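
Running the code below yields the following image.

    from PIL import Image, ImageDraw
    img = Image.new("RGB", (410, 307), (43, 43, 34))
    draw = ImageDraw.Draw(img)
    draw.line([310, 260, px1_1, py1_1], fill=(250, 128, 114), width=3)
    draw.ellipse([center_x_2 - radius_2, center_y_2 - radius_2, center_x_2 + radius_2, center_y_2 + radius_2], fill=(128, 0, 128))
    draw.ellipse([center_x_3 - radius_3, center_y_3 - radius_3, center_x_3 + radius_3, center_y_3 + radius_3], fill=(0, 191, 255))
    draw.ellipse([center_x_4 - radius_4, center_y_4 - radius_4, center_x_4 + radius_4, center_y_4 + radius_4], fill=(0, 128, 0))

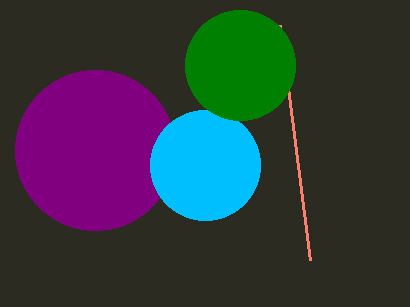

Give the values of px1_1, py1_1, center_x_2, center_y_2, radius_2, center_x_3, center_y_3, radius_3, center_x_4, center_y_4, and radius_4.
px1_1 = 280; py1_1 = 25; center_x_2 = 95; center_y_2 = 150; radius_2 = 80; center_x_3 = 205; center_y_3 = 165; radius_3 = 55; center_x_4 = 240; center_y_4 = 65; radius_4 = 55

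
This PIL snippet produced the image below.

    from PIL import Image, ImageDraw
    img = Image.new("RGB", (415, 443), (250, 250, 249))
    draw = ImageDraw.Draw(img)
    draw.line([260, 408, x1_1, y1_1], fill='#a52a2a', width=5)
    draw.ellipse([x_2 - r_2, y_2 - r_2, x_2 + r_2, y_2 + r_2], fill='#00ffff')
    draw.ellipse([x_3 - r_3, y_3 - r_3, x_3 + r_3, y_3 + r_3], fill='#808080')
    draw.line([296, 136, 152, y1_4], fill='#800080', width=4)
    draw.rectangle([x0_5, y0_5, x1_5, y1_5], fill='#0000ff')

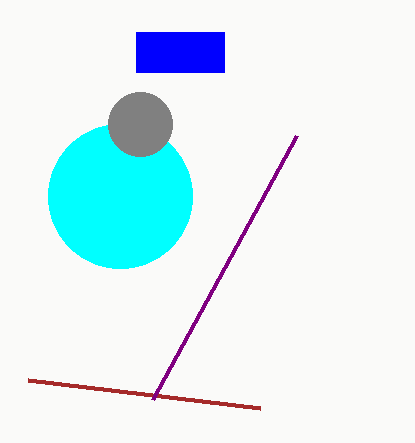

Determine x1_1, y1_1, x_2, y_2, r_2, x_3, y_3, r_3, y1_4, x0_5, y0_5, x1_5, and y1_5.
x1_1 = 28, y1_1 = 380, x_2 = 120, y_2 = 196, r_2 = 72, x_3 = 140, y_3 = 124, r_3 = 32, y1_4 = 400, x0_5 = 136, y0_5 = 32, x1_5 = 224, y1_5 = 72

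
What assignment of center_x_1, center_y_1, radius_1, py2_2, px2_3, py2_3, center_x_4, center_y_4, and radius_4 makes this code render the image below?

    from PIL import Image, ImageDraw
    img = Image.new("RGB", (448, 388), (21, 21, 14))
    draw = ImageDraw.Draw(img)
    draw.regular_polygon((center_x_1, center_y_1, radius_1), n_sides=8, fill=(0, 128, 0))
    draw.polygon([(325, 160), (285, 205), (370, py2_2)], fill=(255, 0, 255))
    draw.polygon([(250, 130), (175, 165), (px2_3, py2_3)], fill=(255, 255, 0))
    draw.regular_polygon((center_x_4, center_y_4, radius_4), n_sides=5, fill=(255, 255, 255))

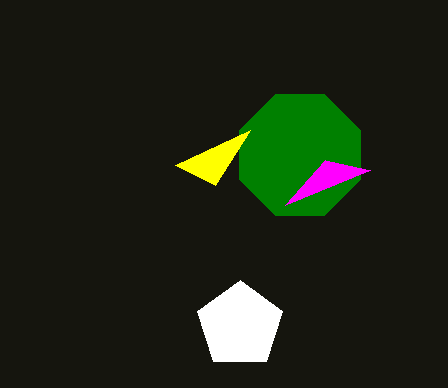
center_x_1 = 300; center_y_1 = 155; radius_1 = 65; py2_2 = 170; px2_3 = 215; py2_3 = 185; center_x_4 = 240; center_y_4 = 325; radius_4 = 45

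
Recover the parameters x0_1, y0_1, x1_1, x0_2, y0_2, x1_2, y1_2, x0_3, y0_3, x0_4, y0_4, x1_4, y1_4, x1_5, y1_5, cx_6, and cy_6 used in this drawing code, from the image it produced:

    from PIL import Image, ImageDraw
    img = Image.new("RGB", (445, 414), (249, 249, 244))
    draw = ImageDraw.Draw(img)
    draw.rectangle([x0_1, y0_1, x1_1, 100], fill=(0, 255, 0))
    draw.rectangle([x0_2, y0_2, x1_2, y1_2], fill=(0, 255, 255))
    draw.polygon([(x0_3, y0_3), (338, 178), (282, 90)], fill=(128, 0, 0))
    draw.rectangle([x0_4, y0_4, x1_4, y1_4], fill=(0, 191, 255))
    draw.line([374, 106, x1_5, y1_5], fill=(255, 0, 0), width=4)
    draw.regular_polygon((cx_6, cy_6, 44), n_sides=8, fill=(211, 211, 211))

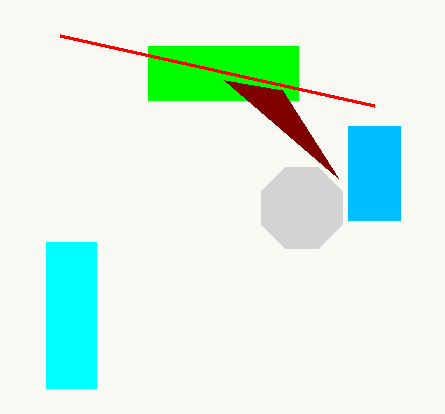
x0_1 = 148, y0_1 = 46, x1_1 = 298, x0_2 = 46, y0_2 = 242, x1_2 = 96, y1_2 = 388, x0_3 = 224, y0_3 = 80, x0_4 = 348, y0_4 = 126, x1_4 = 400, y1_4 = 220, x1_5 = 60, y1_5 = 36, cx_6 = 302, cy_6 = 208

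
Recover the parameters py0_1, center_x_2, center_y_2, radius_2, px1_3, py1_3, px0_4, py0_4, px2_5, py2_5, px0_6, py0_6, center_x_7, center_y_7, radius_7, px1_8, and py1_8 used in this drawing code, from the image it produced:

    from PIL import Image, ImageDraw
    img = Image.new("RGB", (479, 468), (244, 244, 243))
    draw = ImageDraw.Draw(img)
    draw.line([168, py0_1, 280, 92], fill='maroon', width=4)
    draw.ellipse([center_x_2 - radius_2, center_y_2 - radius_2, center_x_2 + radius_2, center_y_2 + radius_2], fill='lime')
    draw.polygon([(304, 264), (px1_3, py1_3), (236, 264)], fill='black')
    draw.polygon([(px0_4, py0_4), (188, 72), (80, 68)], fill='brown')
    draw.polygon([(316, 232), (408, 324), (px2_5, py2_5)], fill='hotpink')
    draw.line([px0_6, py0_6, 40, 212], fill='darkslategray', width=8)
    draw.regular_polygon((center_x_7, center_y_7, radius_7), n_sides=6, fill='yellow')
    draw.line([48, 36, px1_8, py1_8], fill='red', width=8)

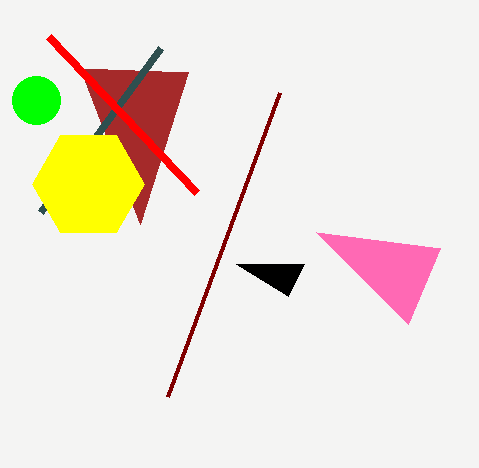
py0_1 = 396
center_x_2 = 36
center_y_2 = 100
radius_2 = 24
px1_3 = 288
py1_3 = 296
px0_4 = 140
py0_4 = 224
px2_5 = 440
py2_5 = 248
px0_6 = 160
py0_6 = 48
center_x_7 = 88
center_y_7 = 184
radius_7 = 56
px1_8 = 196
py1_8 = 192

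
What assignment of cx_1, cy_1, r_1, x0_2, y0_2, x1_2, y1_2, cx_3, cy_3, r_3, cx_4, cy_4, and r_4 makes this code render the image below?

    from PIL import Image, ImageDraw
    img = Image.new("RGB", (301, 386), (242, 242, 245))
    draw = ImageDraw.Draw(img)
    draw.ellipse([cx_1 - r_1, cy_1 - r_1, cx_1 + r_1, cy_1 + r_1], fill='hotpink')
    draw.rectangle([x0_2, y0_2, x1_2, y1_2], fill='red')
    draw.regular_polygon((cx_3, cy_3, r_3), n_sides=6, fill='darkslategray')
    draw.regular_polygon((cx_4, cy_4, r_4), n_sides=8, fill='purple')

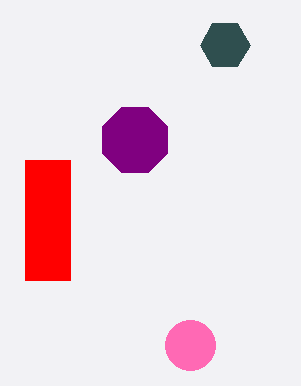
cx_1 = 190
cy_1 = 345
r_1 = 25
x0_2 = 25
y0_2 = 160
x1_2 = 70
y1_2 = 280
cx_3 = 225
cy_3 = 45
r_3 = 25
cx_4 = 135
cy_4 = 140
r_4 = 35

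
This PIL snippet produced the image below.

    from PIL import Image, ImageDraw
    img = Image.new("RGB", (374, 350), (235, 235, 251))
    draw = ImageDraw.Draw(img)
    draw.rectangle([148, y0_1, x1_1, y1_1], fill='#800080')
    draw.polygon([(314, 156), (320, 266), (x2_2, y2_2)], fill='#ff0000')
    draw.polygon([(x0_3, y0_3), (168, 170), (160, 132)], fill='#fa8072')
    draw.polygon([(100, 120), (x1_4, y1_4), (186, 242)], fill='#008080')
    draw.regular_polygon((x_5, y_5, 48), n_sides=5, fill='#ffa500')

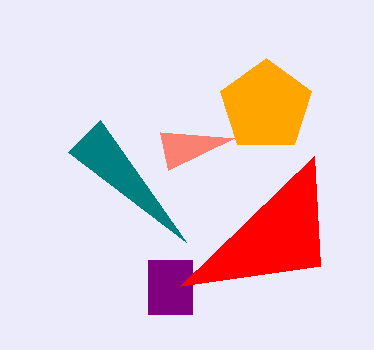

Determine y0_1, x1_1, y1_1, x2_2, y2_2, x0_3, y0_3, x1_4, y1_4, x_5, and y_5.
y0_1 = 260, x1_1 = 192, y1_1 = 314, x2_2 = 180, y2_2 = 286, x0_3 = 234, y0_3 = 138, x1_4 = 68, y1_4 = 152, x_5 = 266, y_5 = 106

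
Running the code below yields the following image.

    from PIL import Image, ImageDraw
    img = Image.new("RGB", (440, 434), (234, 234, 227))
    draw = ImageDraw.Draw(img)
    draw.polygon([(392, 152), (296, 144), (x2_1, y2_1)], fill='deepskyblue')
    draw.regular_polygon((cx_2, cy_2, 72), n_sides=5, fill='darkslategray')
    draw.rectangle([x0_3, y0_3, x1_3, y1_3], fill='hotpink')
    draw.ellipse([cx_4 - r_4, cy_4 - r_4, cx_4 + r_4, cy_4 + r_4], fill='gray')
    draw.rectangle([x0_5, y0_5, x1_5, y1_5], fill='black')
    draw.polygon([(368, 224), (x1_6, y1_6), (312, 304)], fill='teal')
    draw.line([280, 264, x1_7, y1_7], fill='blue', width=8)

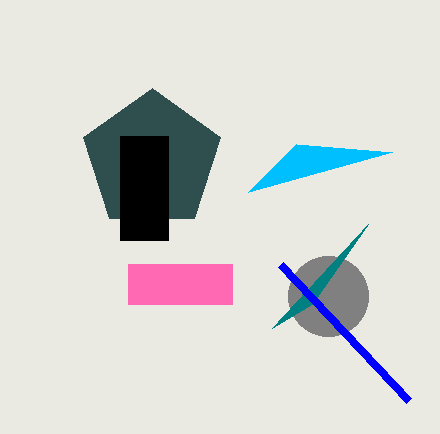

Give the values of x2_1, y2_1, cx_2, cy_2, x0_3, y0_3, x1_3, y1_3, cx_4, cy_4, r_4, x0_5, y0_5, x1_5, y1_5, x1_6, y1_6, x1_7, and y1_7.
x2_1 = 248, y2_1 = 192, cx_2 = 152, cy_2 = 160, x0_3 = 128, y0_3 = 264, x1_3 = 232, y1_3 = 304, cx_4 = 328, cy_4 = 296, r_4 = 40, x0_5 = 120, y0_5 = 136, x1_5 = 168, y1_5 = 240, x1_6 = 272, y1_6 = 328, x1_7 = 408, y1_7 = 400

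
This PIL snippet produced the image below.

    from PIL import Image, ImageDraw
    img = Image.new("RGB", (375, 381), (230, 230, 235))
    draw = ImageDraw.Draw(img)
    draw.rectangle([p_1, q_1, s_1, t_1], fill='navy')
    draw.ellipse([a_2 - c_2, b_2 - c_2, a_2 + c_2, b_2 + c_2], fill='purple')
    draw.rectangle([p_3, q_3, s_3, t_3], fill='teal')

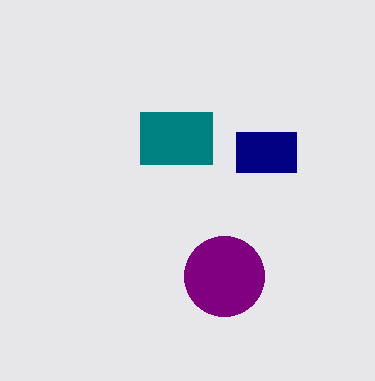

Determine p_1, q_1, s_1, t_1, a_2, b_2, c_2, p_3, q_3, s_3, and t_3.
p_1 = 236; q_1 = 132; s_1 = 296; t_1 = 172; a_2 = 224; b_2 = 276; c_2 = 40; p_3 = 140; q_3 = 112; s_3 = 212; t_3 = 164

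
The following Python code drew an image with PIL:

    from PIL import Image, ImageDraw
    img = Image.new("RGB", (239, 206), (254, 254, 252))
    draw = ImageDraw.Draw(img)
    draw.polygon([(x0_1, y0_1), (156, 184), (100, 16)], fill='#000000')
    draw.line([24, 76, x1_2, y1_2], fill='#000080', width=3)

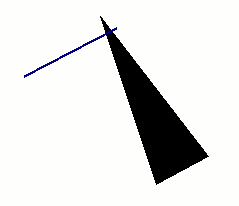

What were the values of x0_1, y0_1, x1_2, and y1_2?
x0_1 = 208; y0_1 = 156; x1_2 = 116; y1_2 = 28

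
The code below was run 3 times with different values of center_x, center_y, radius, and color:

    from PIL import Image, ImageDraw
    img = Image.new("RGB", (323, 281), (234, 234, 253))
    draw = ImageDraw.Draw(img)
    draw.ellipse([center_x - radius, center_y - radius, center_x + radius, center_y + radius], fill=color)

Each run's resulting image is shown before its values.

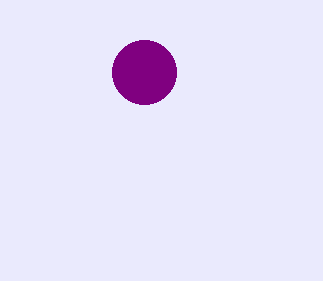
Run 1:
center_x = 144; center_y = 72; radius = 32; color = 'purple'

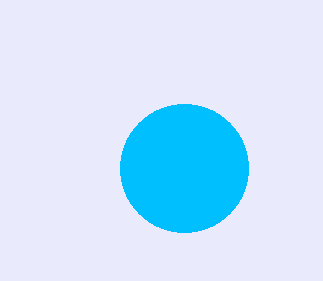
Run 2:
center_x = 184, center_y = 168, radius = 64, color = 'deepskyblue'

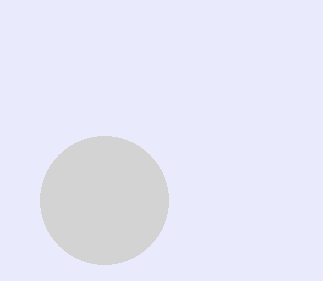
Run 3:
center_x = 104
center_y = 200
radius = 64
color = 'lightgray'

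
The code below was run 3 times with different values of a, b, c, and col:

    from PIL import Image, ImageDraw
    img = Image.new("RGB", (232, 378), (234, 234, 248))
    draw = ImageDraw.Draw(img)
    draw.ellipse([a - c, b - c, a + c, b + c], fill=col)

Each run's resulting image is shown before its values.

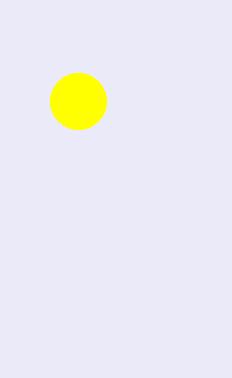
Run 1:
a = 78, b = 101, c = 28, col = 'yellow'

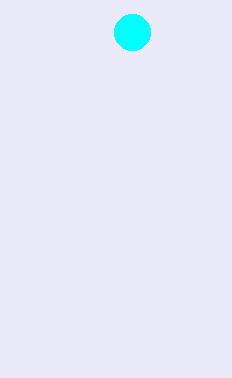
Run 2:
a = 132, b = 32, c = 18, col = 'cyan'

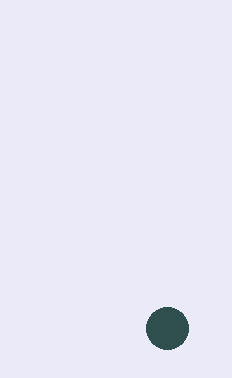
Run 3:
a = 167
b = 328
c = 21
col = 'darkslategray'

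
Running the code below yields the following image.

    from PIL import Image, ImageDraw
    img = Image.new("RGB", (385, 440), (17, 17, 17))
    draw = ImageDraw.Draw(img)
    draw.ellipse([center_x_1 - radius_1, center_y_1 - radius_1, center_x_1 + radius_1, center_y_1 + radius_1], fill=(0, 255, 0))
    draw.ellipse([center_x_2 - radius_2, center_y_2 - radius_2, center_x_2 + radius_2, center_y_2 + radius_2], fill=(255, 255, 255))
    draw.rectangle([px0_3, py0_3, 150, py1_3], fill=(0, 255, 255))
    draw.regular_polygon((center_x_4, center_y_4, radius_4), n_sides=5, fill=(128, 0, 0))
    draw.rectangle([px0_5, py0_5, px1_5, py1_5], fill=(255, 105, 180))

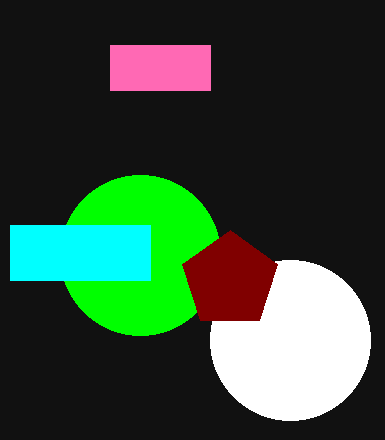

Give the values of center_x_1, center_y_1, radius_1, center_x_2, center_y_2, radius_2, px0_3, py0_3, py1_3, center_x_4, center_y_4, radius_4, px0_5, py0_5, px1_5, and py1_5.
center_x_1 = 140, center_y_1 = 255, radius_1 = 80, center_x_2 = 290, center_y_2 = 340, radius_2 = 80, px0_3 = 10, py0_3 = 225, py1_3 = 280, center_x_4 = 230, center_y_4 = 280, radius_4 = 50, px0_5 = 110, py0_5 = 45, px1_5 = 210, py1_5 = 90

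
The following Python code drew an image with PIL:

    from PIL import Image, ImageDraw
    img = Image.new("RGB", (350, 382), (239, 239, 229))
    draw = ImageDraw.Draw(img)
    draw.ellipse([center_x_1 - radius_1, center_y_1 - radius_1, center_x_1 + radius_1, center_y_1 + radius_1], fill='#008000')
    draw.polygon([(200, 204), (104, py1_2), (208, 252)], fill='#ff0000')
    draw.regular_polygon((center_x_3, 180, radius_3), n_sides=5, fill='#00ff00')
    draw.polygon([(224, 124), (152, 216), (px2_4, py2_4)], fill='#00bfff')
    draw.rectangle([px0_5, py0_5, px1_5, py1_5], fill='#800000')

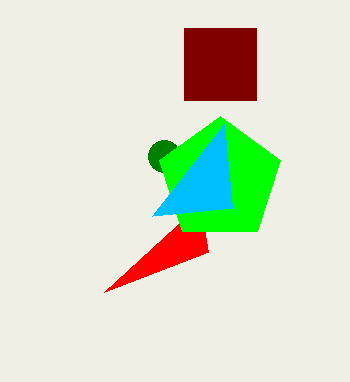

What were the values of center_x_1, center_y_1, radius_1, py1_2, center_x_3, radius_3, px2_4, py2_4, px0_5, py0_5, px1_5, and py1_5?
center_x_1 = 164; center_y_1 = 156; radius_1 = 16; py1_2 = 292; center_x_3 = 220; radius_3 = 64; px2_4 = 232; py2_4 = 208; px0_5 = 184; py0_5 = 28; px1_5 = 256; py1_5 = 100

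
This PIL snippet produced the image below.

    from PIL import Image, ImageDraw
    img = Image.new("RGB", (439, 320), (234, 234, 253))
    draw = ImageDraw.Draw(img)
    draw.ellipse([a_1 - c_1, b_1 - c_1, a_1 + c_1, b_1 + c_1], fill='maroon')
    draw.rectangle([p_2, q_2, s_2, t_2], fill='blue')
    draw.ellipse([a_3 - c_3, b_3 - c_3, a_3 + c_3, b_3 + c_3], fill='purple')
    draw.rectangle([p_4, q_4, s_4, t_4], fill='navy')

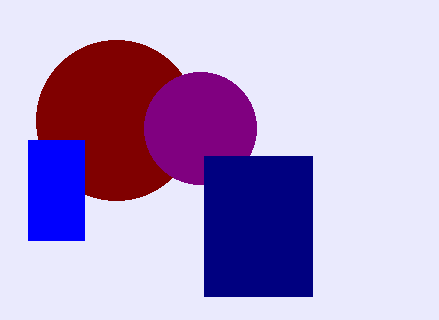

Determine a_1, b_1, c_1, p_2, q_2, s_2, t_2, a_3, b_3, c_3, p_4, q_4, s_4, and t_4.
a_1 = 116, b_1 = 120, c_1 = 80, p_2 = 28, q_2 = 140, s_2 = 84, t_2 = 240, a_3 = 200, b_3 = 128, c_3 = 56, p_4 = 204, q_4 = 156, s_4 = 312, t_4 = 296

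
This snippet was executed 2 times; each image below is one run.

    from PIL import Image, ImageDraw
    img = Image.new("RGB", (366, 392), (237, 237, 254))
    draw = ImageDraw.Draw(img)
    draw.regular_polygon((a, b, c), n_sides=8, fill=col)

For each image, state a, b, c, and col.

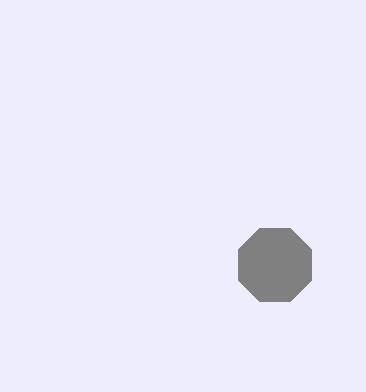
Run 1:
a = 275, b = 265, c = 40, col = 'gray'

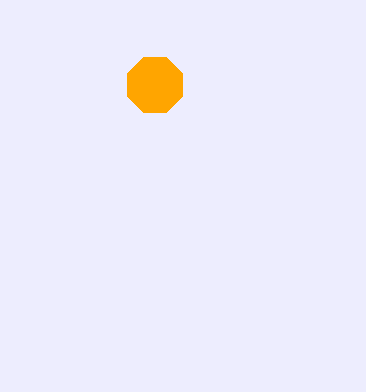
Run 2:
a = 155, b = 85, c = 30, col = 'orange'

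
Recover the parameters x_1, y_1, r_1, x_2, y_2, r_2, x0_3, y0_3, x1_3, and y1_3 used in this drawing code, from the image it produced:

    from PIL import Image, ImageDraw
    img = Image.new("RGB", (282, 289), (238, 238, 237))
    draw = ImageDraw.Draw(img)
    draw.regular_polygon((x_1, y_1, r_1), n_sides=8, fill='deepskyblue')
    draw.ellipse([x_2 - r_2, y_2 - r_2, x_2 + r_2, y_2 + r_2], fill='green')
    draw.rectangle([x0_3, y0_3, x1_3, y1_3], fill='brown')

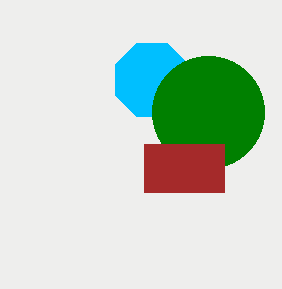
x_1 = 152
y_1 = 80
r_1 = 40
x_2 = 208
y_2 = 112
r_2 = 56
x0_3 = 144
y0_3 = 144
x1_3 = 224
y1_3 = 192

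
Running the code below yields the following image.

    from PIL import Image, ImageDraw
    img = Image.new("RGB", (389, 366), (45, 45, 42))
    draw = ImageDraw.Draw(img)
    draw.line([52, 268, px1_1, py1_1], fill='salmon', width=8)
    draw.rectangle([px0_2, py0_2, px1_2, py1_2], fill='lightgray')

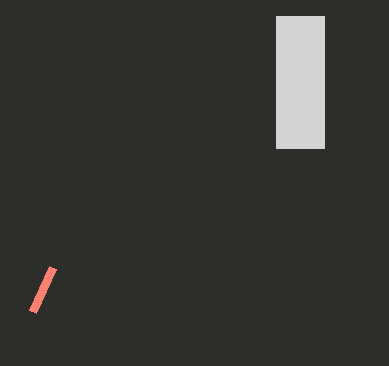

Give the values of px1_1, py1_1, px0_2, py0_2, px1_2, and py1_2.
px1_1 = 32, py1_1 = 312, px0_2 = 276, py0_2 = 16, px1_2 = 324, py1_2 = 148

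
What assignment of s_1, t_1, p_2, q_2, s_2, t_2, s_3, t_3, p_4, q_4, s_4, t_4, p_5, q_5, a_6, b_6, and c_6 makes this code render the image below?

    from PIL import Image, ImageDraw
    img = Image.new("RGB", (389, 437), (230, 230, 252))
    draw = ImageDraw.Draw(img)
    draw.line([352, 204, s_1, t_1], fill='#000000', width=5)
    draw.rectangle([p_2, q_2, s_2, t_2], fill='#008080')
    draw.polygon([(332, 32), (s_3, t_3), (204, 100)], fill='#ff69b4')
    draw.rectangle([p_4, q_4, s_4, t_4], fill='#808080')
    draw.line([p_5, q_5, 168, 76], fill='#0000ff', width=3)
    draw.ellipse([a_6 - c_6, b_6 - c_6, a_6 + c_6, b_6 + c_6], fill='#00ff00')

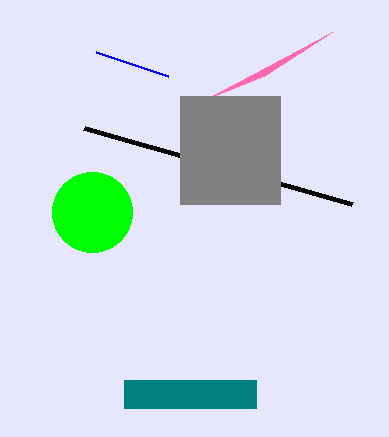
s_1 = 84, t_1 = 128, p_2 = 124, q_2 = 380, s_2 = 256, t_2 = 408, s_3 = 264, t_3 = 76, p_4 = 180, q_4 = 96, s_4 = 280, t_4 = 204, p_5 = 96, q_5 = 52, a_6 = 92, b_6 = 212, c_6 = 40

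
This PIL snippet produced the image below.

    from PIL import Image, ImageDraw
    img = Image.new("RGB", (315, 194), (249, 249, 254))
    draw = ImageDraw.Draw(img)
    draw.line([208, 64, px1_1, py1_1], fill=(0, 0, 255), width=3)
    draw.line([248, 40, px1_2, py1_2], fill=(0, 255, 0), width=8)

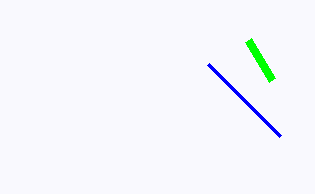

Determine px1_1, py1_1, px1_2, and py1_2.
px1_1 = 280
py1_1 = 136
px1_2 = 272
py1_2 = 80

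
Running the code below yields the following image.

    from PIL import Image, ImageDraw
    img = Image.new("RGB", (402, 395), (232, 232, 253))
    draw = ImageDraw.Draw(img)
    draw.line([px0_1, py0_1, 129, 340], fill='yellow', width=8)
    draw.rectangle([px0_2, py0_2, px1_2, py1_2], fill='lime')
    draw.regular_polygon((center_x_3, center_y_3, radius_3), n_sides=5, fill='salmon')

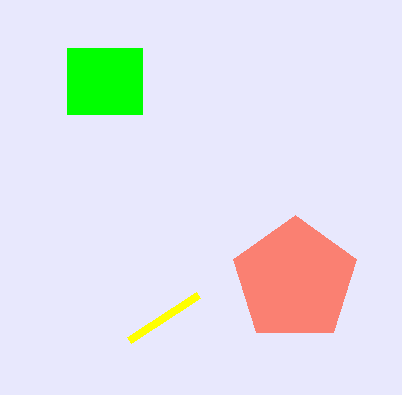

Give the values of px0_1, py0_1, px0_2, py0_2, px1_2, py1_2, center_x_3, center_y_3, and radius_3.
px0_1 = 198
py0_1 = 295
px0_2 = 67
py0_2 = 48
px1_2 = 142
py1_2 = 114
center_x_3 = 295
center_y_3 = 280
radius_3 = 65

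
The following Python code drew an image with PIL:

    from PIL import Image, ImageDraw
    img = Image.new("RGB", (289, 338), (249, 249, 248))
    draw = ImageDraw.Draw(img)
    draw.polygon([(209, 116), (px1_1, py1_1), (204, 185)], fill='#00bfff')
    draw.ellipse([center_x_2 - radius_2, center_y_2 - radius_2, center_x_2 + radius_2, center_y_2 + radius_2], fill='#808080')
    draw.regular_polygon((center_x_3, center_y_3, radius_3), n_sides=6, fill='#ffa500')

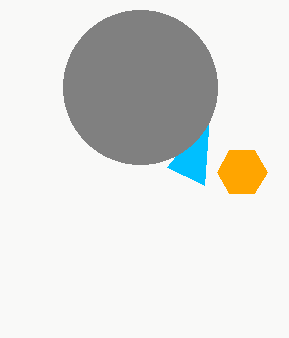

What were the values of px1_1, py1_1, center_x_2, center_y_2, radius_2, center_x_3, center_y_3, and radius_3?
px1_1 = 167; py1_1 = 167; center_x_2 = 140; center_y_2 = 87; radius_2 = 77; center_x_3 = 242; center_y_3 = 172; radius_3 = 25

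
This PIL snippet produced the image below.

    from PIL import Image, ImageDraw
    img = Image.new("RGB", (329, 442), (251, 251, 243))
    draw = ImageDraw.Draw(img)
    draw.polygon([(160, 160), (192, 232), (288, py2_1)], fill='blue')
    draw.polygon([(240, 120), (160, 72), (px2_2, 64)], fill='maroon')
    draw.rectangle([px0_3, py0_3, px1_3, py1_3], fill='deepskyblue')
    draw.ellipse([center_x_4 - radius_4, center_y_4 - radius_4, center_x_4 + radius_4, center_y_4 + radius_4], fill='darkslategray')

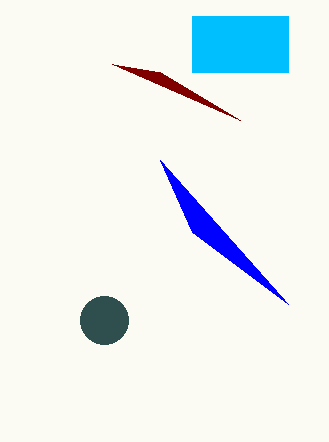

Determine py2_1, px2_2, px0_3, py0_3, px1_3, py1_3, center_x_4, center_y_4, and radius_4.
py2_1 = 304, px2_2 = 112, px0_3 = 192, py0_3 = 16, px1_3 = 288, py1_3 = 72, center_x_4 = 104, center_y_4 = 320, radius_4 = 24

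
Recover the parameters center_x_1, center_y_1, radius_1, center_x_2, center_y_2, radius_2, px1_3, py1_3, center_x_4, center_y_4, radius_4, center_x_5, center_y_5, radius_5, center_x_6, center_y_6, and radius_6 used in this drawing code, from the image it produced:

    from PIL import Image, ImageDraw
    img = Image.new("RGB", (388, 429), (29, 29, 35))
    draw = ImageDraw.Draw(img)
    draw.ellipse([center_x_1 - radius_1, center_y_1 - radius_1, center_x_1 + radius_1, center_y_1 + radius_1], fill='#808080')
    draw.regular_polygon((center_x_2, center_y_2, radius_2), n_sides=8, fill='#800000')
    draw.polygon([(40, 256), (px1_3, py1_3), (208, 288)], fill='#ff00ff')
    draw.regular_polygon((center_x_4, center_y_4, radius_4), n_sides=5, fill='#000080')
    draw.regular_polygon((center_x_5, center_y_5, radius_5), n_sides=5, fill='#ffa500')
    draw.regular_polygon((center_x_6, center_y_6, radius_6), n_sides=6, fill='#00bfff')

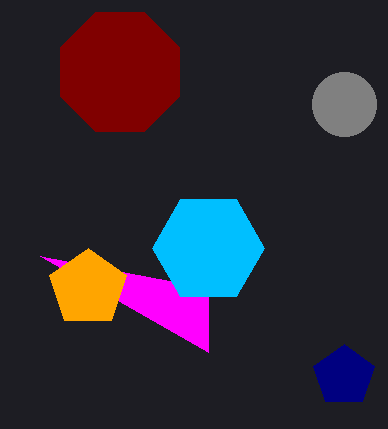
center_x_1 = 344; center_y_1 = 104; radius_1 = 32; center_x_2 = 120; center_y_2 = 72; radius_2 = 64; px1_3 = 208; py1_3 = 352; center_x_4 = 344; center_y_4 = 376; radius_4 = 32; center_x_5 = 88; center_y_5 = 288; radius_5 = 40; center_x_6 = 208; center_y_6 = 248; radius_6 = 56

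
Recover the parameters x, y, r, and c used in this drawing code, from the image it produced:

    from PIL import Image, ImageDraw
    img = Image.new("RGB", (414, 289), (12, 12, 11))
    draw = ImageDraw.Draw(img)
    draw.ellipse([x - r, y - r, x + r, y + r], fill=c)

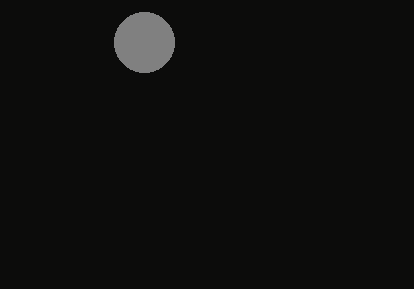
x = 144
y = 42
r = 30
c = 'gray'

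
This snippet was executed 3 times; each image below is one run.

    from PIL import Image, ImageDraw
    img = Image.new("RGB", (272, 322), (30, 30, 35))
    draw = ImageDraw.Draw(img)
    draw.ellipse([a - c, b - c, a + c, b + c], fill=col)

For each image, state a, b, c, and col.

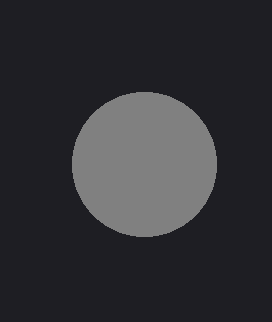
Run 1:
a = 144
b = 164
c = 72
col = 'gray'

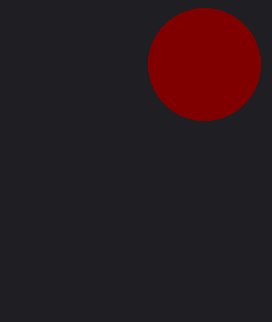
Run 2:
a = 204, b = 64, c = 56, col = 'maroon'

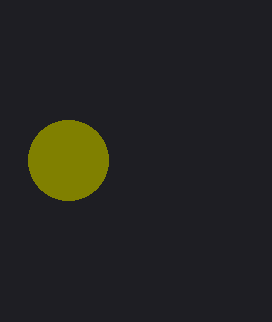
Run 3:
a = 68
b = 160
c = 40
col = 'olive'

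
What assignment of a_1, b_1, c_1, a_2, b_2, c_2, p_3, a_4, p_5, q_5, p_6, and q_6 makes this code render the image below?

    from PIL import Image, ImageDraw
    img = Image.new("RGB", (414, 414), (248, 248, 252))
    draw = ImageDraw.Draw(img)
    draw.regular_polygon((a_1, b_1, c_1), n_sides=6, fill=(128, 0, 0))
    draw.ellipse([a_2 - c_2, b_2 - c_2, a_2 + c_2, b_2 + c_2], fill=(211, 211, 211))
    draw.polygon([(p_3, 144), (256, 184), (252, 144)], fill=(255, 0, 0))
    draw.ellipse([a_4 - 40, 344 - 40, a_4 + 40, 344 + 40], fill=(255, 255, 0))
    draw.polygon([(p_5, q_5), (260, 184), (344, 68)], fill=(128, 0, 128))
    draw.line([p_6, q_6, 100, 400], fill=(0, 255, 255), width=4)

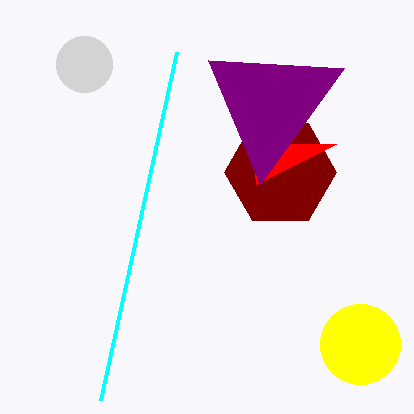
a_1 = 280
b_1 = 172
c_1 = 56
a_2 = 84
b_2 = 64
c_2 = 28
p_3 = 336
a_4 = 360
p_5 = 208
q_5 = 60
p_6 = 176
q_6 = 52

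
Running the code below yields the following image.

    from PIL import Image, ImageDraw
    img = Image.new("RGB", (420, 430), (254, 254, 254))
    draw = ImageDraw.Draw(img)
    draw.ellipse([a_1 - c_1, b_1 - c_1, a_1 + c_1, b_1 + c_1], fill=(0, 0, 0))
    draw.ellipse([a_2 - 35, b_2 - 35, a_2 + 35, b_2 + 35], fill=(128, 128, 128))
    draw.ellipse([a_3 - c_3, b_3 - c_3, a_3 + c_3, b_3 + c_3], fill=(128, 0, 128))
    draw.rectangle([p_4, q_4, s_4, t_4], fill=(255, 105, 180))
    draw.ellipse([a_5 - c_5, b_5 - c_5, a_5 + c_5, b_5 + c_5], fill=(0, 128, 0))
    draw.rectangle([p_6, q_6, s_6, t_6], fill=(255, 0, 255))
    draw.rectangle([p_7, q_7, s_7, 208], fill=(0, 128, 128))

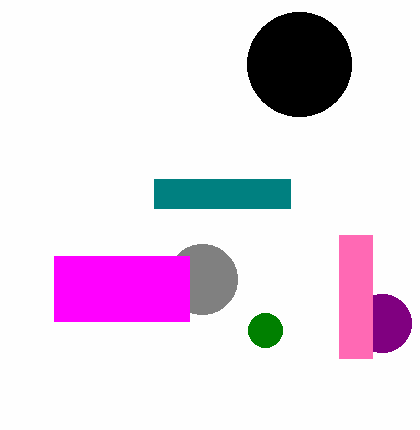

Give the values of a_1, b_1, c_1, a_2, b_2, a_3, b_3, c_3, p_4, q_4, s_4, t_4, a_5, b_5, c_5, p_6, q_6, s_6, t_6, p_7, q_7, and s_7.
a_1 = 299; b_1 = 64; c_1 = 52; a_2 = 202; b_2 = 279; a_3 = 382; b_3 = 323; c_3 = 29; p_4 = 339; q_4 = 235; s_4 = 372; t_4 = 358; a_5 = 265; b_5 = 330; c_5 = 17; p_6 = 54; q_6 = 256; s_6 = 189; t_6 = 321; p_7 = 154; q_7 = 179; s_7 = 290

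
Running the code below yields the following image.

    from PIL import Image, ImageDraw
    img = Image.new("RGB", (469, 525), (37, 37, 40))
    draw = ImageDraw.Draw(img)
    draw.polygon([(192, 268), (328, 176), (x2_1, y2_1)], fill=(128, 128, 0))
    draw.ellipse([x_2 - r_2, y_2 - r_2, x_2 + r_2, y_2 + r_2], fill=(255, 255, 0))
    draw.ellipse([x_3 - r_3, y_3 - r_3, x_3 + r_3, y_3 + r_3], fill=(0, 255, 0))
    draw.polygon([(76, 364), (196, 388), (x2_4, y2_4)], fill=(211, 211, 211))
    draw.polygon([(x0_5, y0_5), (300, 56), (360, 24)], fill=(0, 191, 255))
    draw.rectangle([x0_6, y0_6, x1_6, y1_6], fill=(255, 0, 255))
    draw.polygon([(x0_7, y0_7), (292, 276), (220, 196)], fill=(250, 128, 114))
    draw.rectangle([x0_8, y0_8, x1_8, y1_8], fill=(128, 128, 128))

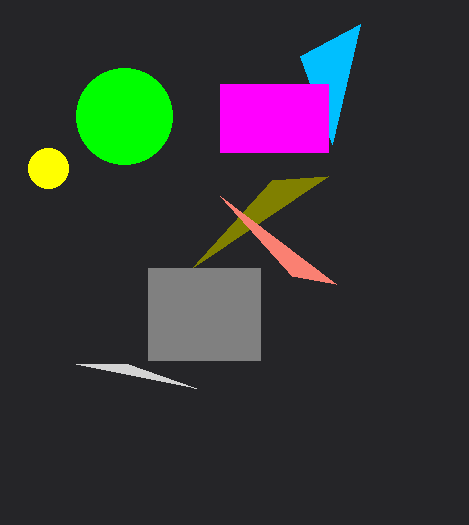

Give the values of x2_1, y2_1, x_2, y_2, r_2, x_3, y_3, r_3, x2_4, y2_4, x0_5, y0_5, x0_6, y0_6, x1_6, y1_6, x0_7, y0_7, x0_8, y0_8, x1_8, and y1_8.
x2_1 = 272; y2_1 = 180; x_2 = 48; y_2 = 168; r_2 = 20; x_3 = 124; y_3 = 116; r_3 = 48; x2_4 = 128; y2_4 = 364; x0_5 = 332; y0_5 = 144; x0_6 = 220; y0_6 = 84; x1_6 = 328; y1_6 = 152; x0_7 = 336; y0_7 = 284; x0_8 = 148; y0_8 = 268; x1_8 = 260; y1_8 = 360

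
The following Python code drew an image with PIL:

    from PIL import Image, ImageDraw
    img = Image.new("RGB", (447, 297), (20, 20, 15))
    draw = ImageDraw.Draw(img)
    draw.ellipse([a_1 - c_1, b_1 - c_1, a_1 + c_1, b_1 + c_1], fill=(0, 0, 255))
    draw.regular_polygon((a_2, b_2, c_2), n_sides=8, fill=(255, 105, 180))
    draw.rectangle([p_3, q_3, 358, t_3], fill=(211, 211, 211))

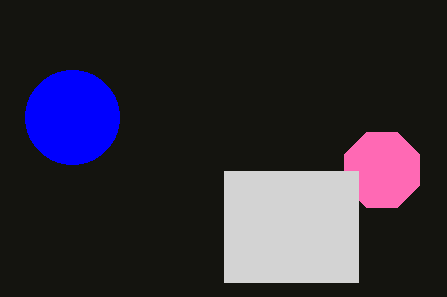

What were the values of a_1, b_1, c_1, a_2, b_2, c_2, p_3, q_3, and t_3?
a_1 = 72, b_1 = 117, c_1 = 47, a_2 = 382, b_2 = 170, c_2 = 41, p_3 = 224, q_3 = 171, t_3 = 282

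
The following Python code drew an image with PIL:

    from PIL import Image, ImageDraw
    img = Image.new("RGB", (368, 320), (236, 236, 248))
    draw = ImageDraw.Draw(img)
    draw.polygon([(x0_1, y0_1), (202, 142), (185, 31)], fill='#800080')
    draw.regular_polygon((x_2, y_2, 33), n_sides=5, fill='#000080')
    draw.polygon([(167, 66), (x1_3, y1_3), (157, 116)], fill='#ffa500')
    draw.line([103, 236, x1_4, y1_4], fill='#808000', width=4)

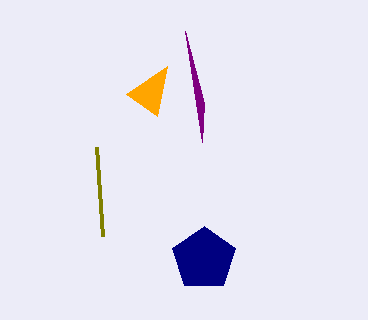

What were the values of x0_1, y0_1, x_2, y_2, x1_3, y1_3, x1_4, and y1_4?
x0_1 = 204
y0_1 = 103
x_2 = 204
y_2 = 259
x1_3 = 126
y1_3 = 94
x1_4 = 97
y1_4 = 147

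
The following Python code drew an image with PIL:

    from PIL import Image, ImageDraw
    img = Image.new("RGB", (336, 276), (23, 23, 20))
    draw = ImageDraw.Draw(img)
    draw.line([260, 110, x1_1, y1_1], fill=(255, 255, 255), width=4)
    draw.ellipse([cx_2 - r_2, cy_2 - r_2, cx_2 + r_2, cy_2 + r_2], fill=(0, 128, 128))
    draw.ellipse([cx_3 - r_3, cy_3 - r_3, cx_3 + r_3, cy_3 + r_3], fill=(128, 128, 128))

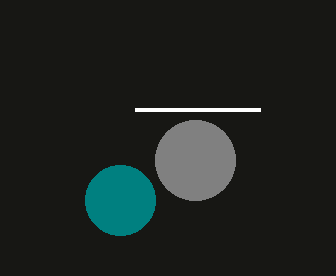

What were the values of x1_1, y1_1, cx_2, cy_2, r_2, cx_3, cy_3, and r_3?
x1_1 = 135; y1_1 = 110; cx_2 = 120; cy_2 = 200; r_2 = 35; cx_3 = 195; cy_3 = 160; r_3 = 40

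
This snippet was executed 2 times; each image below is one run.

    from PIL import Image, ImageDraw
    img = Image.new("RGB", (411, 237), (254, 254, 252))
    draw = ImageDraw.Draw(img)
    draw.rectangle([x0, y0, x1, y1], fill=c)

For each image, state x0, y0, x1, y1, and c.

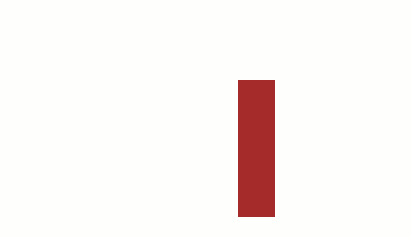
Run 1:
x0 = 238, y0 = 80, x1 = 274, y1 = 216, c = 'brown'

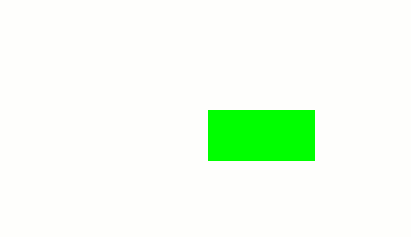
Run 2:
x0 = 208; y0 = 110; x1 = 314; y1 = 160; c = 'lime'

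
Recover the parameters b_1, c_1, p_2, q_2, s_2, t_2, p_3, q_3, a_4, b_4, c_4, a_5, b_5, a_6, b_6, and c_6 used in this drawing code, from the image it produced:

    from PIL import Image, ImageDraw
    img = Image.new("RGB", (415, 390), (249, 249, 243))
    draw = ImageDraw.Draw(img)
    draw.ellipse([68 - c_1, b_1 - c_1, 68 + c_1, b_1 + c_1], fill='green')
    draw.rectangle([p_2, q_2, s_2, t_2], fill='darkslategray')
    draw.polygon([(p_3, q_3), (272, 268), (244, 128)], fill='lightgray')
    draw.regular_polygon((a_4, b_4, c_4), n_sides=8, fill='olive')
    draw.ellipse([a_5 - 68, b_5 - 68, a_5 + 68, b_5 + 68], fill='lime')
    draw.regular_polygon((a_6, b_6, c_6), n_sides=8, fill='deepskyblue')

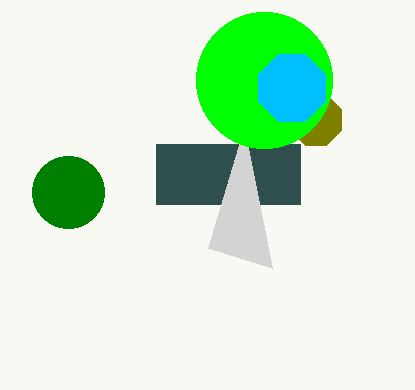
b_1 = 192
c_1 = 36
p_2 = 156
q_2 = 144
s_2 = 300
t_2 = 204
p_3 = 208
q_3 = 248
a_4 = 316
b_4 = 120
c_4 = 28
a_5 = 264
b_5 = 80
a_6 = 292
b_6 = 88
c_6 = 36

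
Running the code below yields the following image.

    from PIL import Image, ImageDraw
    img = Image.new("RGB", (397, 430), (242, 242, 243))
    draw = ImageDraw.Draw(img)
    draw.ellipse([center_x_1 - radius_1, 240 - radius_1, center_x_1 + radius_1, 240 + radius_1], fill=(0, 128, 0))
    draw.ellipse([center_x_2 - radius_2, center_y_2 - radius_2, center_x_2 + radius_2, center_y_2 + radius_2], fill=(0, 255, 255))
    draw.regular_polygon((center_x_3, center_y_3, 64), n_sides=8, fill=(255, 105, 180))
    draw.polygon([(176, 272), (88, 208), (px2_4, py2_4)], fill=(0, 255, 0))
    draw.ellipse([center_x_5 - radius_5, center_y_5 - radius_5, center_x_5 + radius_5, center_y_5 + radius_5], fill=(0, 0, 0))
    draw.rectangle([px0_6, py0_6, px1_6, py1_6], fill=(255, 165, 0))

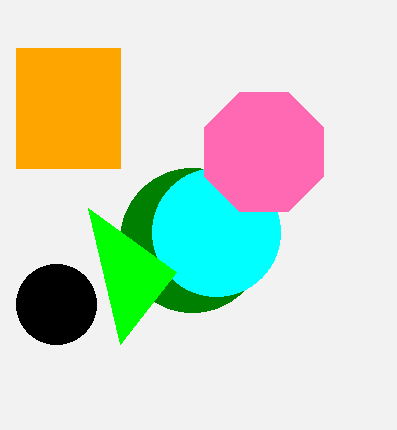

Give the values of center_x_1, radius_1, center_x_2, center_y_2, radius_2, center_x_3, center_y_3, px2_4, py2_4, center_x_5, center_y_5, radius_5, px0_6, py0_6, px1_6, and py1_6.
center_x_1 = 192
radius_1 = 72
center_x_2 = 216
center_y_2 = 232
radius_2 = 64
center_x_3 = 264
center_y_3 = 152
px2_4 = 120
py2_4 = 344
center_x_5 = 56
center_y_5 = 304
radius_5 = 40
px0_6 = 16
py0_6 = 48
px1_6 = 120
py1_6 = 168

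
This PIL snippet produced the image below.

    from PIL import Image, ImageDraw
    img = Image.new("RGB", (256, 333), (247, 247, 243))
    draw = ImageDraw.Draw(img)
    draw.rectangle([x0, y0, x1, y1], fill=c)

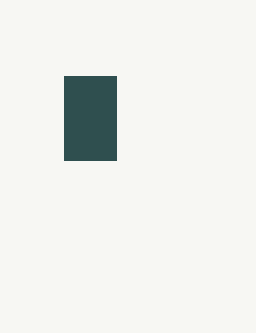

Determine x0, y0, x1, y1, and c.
x0 = 64, y0 = 76, x1 = 116, y1 = 160, c = 'darkslategray'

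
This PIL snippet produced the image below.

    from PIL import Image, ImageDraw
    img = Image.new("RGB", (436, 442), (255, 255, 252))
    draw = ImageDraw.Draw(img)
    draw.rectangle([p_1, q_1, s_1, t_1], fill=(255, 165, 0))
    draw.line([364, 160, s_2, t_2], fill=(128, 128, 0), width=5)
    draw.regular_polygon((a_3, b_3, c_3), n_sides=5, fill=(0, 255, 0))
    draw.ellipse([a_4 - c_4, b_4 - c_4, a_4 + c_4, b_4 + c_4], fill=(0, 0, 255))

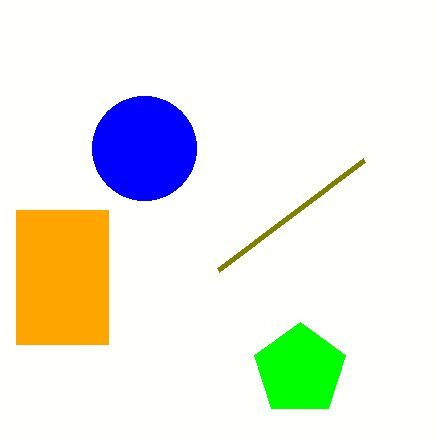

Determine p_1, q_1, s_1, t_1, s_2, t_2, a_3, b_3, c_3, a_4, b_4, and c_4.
p_1 = 16, q_1 = 210, s_1 = 108, t_1 = 344, s_2 = 218, t_2 = 270, a_3 = 300, b_3 = 370, c_3 = 48, a_4 = 144, b_4 = 148, c_4 = 52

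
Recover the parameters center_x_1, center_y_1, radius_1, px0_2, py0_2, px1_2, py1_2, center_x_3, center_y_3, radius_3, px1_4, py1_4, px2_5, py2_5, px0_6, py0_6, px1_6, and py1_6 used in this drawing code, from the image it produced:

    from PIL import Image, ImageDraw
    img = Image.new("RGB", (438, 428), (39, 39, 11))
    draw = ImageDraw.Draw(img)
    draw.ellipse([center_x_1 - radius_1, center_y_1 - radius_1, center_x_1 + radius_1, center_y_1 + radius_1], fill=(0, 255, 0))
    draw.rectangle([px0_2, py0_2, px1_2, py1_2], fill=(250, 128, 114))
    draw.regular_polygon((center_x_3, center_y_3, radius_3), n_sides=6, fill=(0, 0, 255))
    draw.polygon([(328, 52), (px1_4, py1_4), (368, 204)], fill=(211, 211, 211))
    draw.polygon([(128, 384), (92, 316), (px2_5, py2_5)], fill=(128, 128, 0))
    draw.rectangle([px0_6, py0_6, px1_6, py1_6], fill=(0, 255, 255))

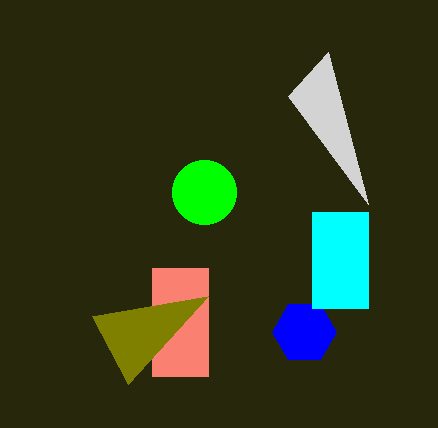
center_x_1 = 204; center_y_1 = 192; radius_1 = 32; px0_2 = 152; py0_2 = 268; px1_2 = 208; py1_2 = 376; center_x_3 = 304; center_y_3 = 332; radius_3 = 32; px1_4 = 288; py1_4 = 96; px2_5 = 208; py2_5 = 296; px0_6 = 312; py0_6 = 212; px1_6 = 368; py1_6 = 308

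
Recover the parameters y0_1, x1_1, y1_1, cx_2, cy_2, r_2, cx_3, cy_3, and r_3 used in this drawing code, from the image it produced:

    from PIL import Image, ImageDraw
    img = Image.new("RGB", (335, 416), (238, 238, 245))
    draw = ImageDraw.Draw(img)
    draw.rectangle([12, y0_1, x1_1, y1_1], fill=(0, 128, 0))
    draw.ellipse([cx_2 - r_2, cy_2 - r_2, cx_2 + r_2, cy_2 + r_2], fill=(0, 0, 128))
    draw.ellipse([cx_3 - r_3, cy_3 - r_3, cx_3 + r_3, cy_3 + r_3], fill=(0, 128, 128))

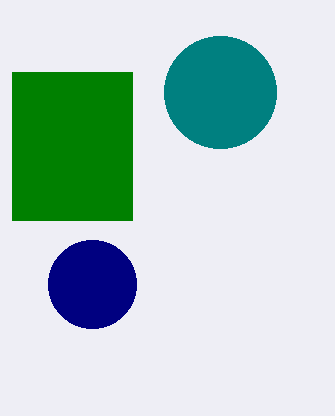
y0_1 = 72, x1_1 = 132, y1_1 = 220, cx_2 = 92, cy_2 = 284, r_2 = 44, cx_3 = 220, cy_3 = 92, r_3 = 56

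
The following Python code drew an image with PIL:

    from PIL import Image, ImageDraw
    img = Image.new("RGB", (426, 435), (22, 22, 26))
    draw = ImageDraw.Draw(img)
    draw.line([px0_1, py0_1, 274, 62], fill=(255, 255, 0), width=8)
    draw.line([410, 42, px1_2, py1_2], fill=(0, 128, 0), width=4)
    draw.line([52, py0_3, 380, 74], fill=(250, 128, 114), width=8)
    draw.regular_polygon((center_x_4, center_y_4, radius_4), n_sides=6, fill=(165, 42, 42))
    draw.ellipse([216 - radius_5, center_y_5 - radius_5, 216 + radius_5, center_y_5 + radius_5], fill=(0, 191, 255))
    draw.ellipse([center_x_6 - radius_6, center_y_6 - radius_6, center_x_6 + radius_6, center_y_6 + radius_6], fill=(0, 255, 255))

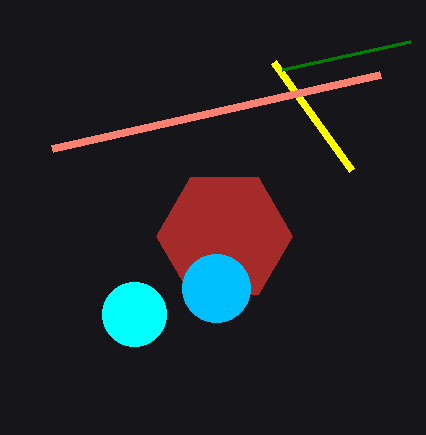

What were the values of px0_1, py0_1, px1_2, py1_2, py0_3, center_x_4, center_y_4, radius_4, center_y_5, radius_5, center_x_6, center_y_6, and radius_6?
px0_1 = 352; py0_1 = 170; px1_2 = 282; py1_2 = 70; py0_3 = 148; center_x_4 = 224; center_y_4 = 236; radius_4 = 68; center_y_5 = 288; radius_5 = 34; center_x_6 = 134; center_y_6 = 314; radius_6 = 32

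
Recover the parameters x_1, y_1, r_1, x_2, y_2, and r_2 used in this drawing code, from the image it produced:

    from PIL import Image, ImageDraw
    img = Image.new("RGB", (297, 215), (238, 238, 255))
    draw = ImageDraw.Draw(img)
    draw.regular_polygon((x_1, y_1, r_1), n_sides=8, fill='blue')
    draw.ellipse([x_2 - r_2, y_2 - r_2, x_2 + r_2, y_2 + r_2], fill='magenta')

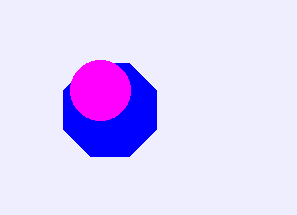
x_1 = 110
y_1 = 110
r_1 = 50
x_2 = 100
y_2 = 90
r_2 = 30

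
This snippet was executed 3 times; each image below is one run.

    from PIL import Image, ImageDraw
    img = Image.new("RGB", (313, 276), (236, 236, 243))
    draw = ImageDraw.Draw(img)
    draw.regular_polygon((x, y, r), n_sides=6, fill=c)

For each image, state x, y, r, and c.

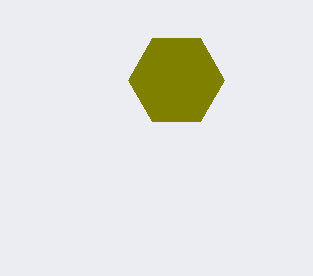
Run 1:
x = 176
y = 80
r = 48
c = 'olive'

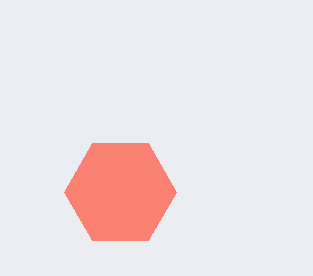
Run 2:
x = 120, y = 192, r = 56, c = 'salmon'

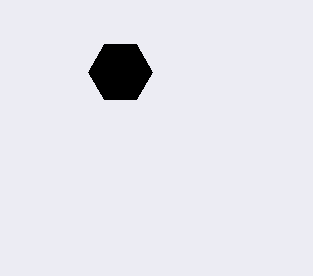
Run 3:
x = 120; y = 72; r = 32; c = 'black'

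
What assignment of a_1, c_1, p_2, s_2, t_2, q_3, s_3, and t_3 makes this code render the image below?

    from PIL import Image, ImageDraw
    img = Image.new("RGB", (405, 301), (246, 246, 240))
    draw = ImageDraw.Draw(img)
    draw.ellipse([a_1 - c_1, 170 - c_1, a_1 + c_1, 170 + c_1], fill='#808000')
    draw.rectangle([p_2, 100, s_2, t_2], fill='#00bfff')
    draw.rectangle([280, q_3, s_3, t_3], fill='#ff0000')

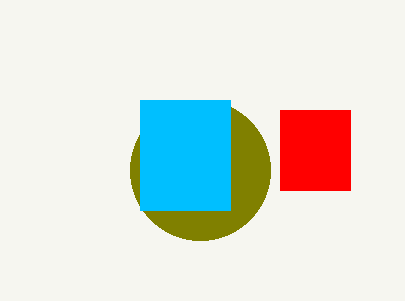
a_1 = 200; c_1 = 70; p_2 = 140; s_2 = 230; t_2 = 210; q_3 = 110; s_3 = 350; t_3 = 190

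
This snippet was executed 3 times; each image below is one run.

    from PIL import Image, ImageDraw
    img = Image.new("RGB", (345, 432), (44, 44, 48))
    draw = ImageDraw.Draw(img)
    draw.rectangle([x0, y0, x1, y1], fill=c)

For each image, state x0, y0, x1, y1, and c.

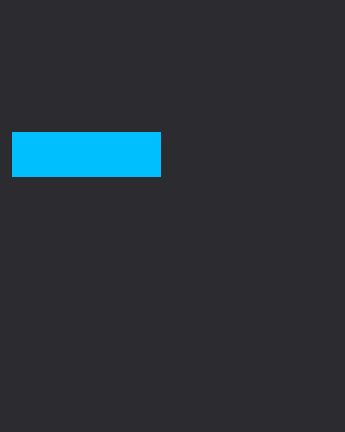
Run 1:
x0 = 12
y0 = 132
x1 = 160
y1 = 176
c = 'deepskyblue'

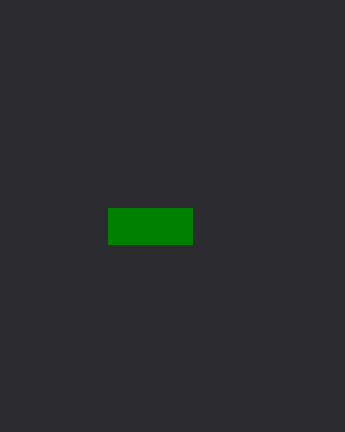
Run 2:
x0 = 108; y0 = 208; x1 = 192; y1 = 244; c = 'green'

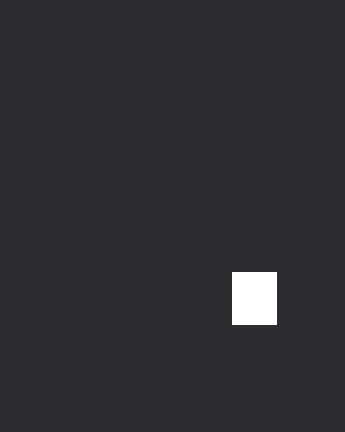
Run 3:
x0 = 232
y0 = 272
x1 = 276
y1 = 324
c = 'white'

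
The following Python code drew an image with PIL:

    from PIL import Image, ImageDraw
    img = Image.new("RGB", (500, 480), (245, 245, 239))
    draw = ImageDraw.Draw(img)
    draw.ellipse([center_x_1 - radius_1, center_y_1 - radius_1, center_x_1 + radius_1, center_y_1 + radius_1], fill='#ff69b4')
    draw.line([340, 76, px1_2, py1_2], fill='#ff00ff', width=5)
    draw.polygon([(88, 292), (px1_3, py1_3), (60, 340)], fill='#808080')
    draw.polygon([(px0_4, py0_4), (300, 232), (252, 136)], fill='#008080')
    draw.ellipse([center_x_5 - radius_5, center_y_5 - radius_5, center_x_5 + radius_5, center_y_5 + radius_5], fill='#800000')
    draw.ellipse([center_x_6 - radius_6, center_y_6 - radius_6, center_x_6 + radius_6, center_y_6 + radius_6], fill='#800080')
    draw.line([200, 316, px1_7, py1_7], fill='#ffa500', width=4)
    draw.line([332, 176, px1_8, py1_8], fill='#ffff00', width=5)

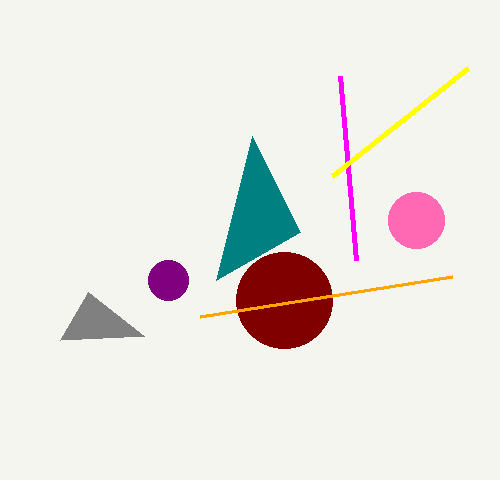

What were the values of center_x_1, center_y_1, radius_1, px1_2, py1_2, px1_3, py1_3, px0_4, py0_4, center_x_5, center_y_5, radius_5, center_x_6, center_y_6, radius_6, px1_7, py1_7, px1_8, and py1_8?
center_x_1 = 416; center_y_1 = 220; radius_1 = 28; px1_2 = 356; py1_2 = 260; px1_3 = 144; py1_3 = 336; px0_4 = 216; py0_4 = 280; center_x_5 = 284; center_y_5 = 300; radius_5 = 48; center_x_6 = 168; center_y_6 = 280; radius_6 = 20; px1_7 = 452; py1_7 = 276; px1_8 = 468; py1_8 = 68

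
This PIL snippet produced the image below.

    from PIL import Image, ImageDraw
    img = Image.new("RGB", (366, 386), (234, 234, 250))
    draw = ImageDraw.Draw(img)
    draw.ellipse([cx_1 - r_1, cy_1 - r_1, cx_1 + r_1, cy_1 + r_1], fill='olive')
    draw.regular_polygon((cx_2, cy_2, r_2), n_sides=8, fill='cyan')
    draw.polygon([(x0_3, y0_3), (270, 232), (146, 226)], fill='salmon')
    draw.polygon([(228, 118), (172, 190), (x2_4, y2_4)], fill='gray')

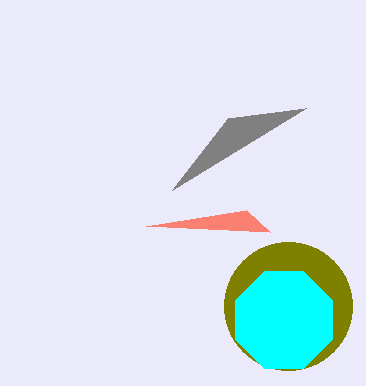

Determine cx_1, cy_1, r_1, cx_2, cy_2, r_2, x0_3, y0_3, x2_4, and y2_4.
cx_1 = 288, cy_1 = 306, r_1 = 64, cx_2 = 284, cy_2 = 320, r_2 = 52, x0_3 = 246, y0_3 = 210, x2_4 = 306, y2_4 = 108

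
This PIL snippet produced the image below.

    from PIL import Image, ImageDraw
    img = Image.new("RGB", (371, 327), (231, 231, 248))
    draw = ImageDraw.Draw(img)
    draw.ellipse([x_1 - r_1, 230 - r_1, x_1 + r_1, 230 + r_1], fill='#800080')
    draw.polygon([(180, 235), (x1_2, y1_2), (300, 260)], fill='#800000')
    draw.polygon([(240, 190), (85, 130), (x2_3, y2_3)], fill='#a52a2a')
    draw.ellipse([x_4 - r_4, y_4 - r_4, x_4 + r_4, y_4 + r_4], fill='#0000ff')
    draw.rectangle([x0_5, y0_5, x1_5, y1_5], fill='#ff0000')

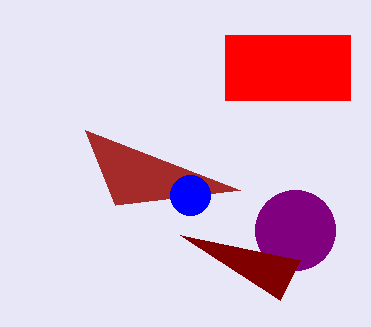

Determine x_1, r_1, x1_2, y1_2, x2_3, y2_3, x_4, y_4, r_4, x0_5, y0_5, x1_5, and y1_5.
x_1 = 295
r_1 = 40
x1_2 = 280
y1_2 = 300
x2_3 = 115
y2_3 = 205
x_4 = 190
y_4 = 195
r_4 = 20
x0_5 = 225
y0_5 = 35
x1_5 = 350
y1_5 = 100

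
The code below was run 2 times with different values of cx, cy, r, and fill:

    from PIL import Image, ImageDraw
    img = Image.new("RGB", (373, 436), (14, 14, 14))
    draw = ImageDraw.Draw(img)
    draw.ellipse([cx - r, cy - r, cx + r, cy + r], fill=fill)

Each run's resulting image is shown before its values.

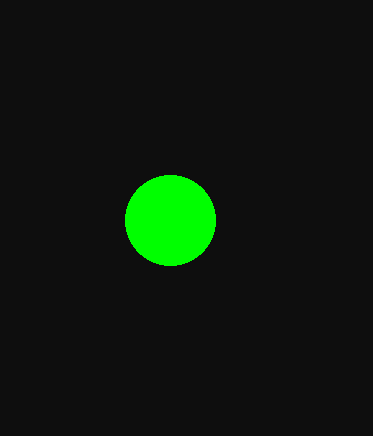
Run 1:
cx = 170
cy = 220
r = 45
fill = 'lime'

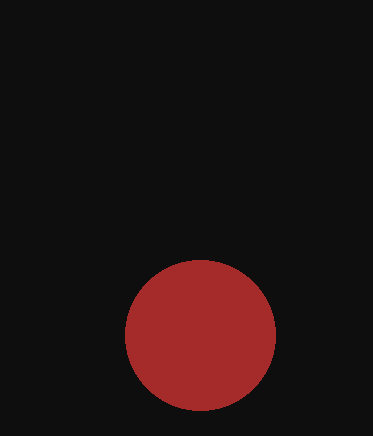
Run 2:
cx = 200, cy = 335, r = 75, fill = 'brown'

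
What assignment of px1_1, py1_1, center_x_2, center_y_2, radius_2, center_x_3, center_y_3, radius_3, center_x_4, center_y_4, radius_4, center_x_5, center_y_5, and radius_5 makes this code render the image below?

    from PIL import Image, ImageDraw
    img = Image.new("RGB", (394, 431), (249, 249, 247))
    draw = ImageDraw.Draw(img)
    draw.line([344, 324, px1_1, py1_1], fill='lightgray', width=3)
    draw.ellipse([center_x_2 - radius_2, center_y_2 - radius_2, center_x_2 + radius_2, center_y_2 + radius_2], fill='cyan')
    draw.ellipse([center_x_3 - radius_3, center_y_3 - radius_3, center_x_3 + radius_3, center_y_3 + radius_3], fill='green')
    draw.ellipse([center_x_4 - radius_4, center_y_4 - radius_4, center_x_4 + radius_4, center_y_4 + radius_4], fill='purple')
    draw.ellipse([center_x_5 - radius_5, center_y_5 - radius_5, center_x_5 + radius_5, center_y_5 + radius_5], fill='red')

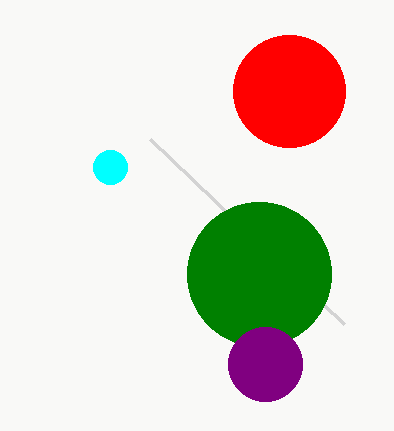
px1_1 = 150, py1_1 = 139, center_x_2 = 110, center_y_2 = 167, radius_2 = 17, center_x_3 = 259, center_y_3 = 274, radius_3 = 72, center_x_4 = 265, center_y_4 = 364, radius_4 = 37, center_x_5 = 289, center_y_5 = 91, radius_5 = 56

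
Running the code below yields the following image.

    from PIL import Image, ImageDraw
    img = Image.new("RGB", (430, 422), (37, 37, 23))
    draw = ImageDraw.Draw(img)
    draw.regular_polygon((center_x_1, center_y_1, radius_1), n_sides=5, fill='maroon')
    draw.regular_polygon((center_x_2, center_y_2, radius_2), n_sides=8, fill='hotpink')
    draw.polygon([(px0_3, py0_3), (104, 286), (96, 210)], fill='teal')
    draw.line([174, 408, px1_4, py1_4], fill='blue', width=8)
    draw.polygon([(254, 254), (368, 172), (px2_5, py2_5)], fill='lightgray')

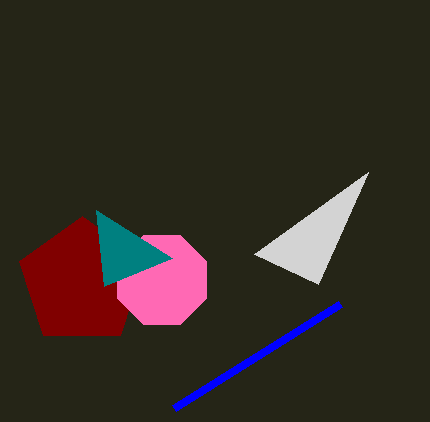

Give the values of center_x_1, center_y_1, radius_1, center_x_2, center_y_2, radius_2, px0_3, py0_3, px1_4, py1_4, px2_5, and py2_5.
center_x_1 = 82
center_y_1 = 282
radius_1 = 66
center_x_2 = 162
center_y_2 = 280
radius_2 = 48
px0_3 = 172
py0_3 = 258
px1_4 = 340
py1_4 = 304
px2_5 = 318
py2_5 = 284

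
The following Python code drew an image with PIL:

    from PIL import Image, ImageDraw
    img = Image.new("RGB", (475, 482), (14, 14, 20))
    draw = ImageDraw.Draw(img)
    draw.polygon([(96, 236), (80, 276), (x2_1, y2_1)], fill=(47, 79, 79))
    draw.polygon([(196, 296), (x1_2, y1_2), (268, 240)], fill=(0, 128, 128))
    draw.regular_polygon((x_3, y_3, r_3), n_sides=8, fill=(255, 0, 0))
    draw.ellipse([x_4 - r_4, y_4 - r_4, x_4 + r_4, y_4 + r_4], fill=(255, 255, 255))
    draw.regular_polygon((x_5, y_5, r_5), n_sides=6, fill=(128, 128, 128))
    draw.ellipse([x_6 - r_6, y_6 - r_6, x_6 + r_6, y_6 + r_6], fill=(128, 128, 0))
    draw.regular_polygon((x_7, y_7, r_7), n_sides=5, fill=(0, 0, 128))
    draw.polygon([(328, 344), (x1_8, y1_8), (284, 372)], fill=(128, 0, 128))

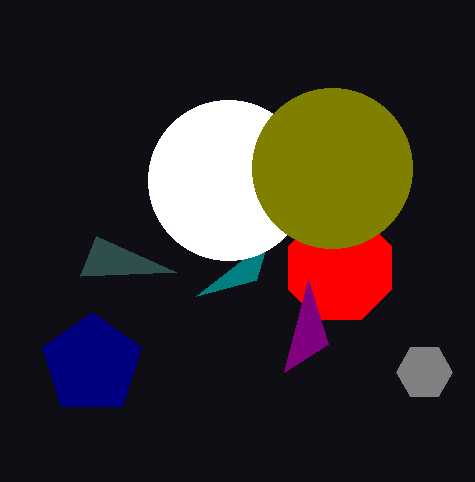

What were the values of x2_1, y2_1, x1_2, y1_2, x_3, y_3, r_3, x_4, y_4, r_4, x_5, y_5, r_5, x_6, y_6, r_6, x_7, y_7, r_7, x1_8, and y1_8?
x2_1 = 176
y2_1 = 272
x1_2 = 256
y1_2 = 280
x_3 = 340
y_3 = 268
r_3 = 56
x_4 = 228
y_4 = 180
r_4 = 80
x_5 = 424
y_5 = 372
r_5 = 28
x_6 = 332
y_6 = 168
r_6 = 80
x_7 = 92
y_7 = 364
r_7 = 52
x1_8 = 308
y1_8 = 280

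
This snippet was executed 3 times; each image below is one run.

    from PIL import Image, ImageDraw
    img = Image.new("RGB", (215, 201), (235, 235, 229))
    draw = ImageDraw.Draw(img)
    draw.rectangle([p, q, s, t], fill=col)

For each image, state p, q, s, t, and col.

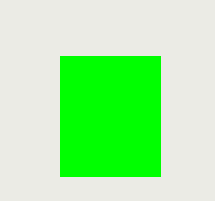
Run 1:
p = 60
q = 56
s = 160
t = 176
col = 'lime'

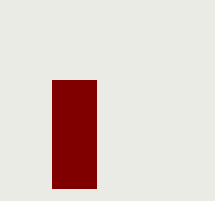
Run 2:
p = 52; q = 80; s = 96; t = 188; col = 'maroon'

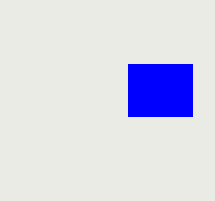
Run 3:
p = 128
q = 64
s = 192
t = 116
col = 'blue'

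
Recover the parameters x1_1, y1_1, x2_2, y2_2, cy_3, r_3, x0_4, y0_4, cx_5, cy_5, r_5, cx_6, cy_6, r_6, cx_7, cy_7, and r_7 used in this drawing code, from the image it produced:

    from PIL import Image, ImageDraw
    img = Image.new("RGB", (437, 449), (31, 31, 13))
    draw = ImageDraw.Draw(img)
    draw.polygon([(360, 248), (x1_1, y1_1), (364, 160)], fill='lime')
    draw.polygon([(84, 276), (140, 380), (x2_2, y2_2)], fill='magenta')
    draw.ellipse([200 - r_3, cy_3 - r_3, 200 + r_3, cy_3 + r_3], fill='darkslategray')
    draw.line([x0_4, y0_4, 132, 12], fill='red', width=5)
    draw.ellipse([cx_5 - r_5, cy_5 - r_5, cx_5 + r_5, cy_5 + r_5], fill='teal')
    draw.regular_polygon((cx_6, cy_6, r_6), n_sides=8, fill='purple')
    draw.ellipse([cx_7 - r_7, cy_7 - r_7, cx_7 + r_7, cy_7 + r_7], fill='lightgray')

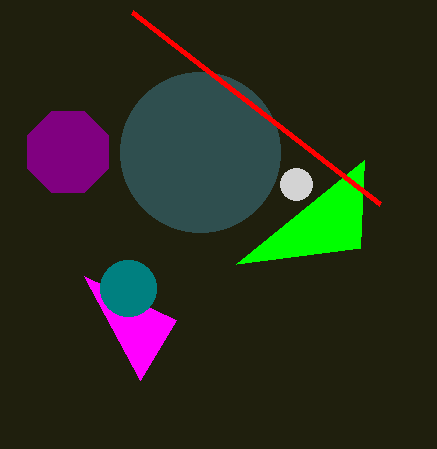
x1_1 = 236, y1_1 = 264, x2_2 = 176, y2_2 = 320, cy_3 = 152, r_3 = 80, x0_4 = 380, y0_4 = 204, cx_5 = 128, cy_5 = 288, r_5 = 28, cx_6 = 68, cy_6 = 152, r_6 = 44, cx_7 = 296, cy_7 = 184, r_7 = 16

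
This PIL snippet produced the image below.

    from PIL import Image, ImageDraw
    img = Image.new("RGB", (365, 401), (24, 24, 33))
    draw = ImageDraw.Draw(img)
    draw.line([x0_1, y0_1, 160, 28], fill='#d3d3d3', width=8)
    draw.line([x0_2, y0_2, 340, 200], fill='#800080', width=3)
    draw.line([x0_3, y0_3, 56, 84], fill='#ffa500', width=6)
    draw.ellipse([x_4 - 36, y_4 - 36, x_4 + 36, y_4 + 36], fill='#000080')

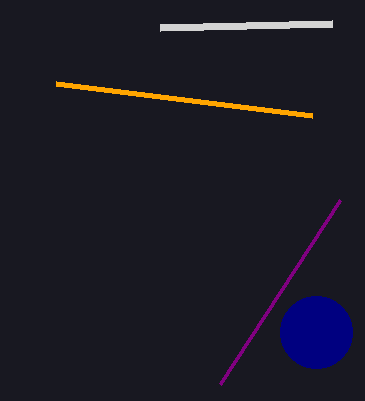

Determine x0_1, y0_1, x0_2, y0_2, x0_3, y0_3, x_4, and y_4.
x0_1 = 332; y0_1 = 24; x0_2 = 220; y0_2 = 384; x0_3 = 312; y0_3 = 116; x_4 = 316; y_4 = 332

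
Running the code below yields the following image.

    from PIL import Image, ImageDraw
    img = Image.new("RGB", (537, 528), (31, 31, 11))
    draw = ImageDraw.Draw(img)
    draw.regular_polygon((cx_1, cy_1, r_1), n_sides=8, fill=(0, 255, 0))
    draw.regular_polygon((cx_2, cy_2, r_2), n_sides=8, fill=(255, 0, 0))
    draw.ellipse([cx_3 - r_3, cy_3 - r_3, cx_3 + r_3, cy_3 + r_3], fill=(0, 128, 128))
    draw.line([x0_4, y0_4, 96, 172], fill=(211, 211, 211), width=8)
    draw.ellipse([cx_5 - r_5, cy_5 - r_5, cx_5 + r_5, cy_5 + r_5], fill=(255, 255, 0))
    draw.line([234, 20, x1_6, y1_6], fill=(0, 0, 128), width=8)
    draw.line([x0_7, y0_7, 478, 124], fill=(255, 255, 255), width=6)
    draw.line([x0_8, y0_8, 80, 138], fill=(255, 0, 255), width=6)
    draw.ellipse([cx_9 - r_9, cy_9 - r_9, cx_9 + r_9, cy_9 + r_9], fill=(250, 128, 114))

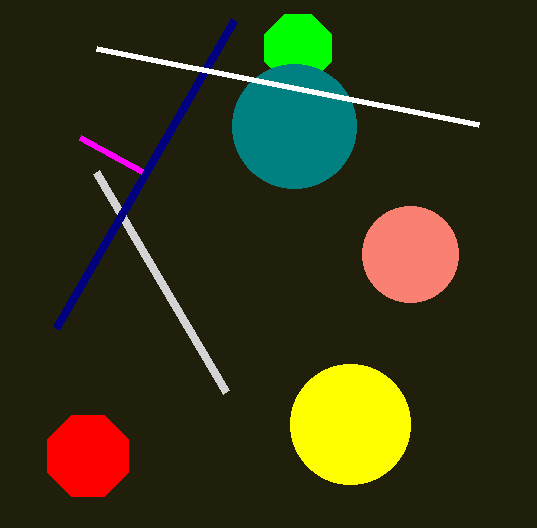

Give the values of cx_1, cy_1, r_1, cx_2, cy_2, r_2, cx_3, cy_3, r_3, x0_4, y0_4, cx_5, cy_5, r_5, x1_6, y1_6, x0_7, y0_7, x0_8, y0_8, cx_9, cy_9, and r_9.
cx_1 = 298, cy_1 = 48, r_1 = 36, cx_2 = 88, cy_2 = 456, r_2 = 44, cx_3 = 294, cy_3 = 126, r_3 = 62, x0_4 = 226, y0_4 = 392, cx_5 = 350, cy_5 = 424, r_5 = 60, x1_6 = 56, y1_6 = 328, x0_7 = 96, y0_7 = 48, x0_8 = 142, y0_8 = 172, cx_9 = 410, cy_9 = 254, r_9 = 48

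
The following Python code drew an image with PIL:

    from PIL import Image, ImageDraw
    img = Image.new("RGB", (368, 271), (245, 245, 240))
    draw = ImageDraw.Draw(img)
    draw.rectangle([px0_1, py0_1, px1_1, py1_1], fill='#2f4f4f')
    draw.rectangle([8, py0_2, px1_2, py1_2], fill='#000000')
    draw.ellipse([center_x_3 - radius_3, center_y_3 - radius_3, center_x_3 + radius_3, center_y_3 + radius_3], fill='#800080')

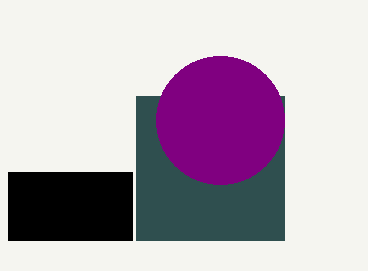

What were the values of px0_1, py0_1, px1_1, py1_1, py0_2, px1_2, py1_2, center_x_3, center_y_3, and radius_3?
px0_1 = 136
py0_1 = 96
px1_1 = 284
py1_1 = 240
py0_2 = 172
px1_2 = 132
py1_2 = 240
center_x_3 = 220
center_y_3 = 120
radius_3 = 64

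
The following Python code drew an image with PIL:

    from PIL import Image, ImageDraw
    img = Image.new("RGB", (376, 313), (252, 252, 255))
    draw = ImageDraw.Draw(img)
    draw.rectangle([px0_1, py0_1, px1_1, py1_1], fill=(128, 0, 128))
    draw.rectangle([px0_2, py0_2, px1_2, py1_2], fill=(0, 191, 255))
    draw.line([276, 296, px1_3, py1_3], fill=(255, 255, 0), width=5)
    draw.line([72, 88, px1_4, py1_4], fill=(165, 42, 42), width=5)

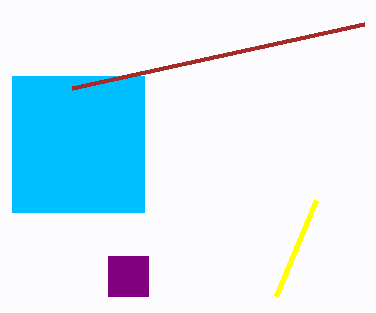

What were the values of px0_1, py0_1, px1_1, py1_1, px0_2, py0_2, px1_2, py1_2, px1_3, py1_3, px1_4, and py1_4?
px0_1 = 108, py0_1 = 256, px1_1 = 148, py1_1 = 296, px0_2 = 12, py0_2 = 76, px1_2 = 144, py1_2 = 212, px1_3 = 316, py1_3 = 200, px1_4 = 364, py1_4 = 24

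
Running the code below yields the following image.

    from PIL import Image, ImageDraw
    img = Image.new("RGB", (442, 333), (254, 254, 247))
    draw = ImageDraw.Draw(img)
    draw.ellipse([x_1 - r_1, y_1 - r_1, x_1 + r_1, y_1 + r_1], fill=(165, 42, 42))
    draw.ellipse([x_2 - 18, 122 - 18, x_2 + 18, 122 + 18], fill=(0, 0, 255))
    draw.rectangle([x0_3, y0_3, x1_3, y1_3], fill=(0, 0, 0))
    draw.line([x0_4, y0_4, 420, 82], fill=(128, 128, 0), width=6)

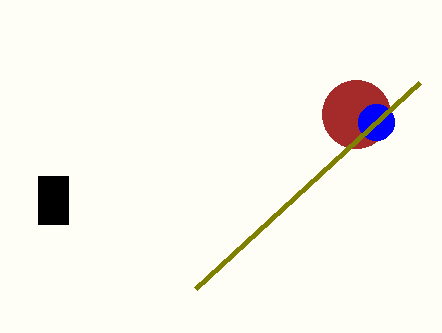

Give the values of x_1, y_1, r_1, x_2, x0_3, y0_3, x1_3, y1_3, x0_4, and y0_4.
x_1 = 356
y_1 = 114
r_1 = 34
x_2 = 376
x0_3 = 38
y0_3 = 176
x1_3 = 68
y1_3 = 224
x0_4 = 196
y0_4 = 288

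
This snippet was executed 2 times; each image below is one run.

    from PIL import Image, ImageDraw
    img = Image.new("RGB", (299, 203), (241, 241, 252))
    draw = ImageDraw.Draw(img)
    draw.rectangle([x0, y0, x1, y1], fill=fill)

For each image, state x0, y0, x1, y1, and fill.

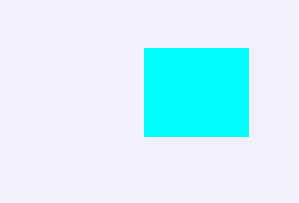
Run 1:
x0 = 144
y0 = 48
x1 = 248
y1 = 136
fill = 'cyan'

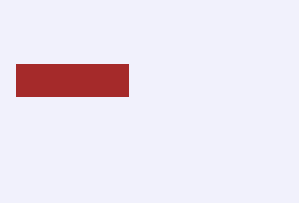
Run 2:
x0 = 16, y0 = 64, x1 = 128, y1 = 96, fill = 'brown'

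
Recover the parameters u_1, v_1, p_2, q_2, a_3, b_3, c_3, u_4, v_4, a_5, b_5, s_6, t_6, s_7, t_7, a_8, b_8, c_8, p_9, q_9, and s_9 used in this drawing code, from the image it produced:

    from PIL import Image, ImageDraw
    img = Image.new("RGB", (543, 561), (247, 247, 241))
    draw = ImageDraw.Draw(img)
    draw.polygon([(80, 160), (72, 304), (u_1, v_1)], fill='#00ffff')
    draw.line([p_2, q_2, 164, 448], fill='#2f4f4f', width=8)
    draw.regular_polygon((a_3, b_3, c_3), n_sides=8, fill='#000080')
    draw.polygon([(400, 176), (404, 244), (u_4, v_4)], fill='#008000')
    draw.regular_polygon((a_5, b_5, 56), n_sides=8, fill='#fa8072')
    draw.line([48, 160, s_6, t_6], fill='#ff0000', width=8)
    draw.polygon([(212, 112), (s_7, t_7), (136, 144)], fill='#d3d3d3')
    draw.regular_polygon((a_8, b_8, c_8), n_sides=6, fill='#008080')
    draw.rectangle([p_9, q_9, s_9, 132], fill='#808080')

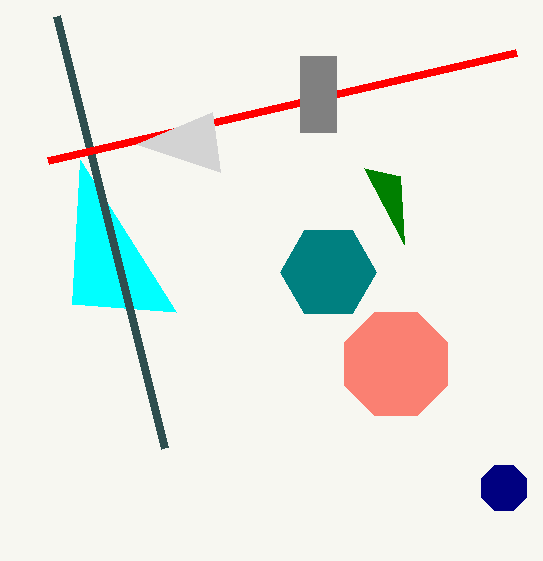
u_1 = 176
v_1 = 312
p_2 = 56
q_2 = 16
a_3 = 504
b_3 = 488
c_3 = 24
u_4 = 364
v_4 = 168
a_5 = 396
b_5 = 364
s_6 = 516
t_6 = 52
s_7 = 220
t_7 = 172
a_8 = 328
b_8 = 272
c_8 = 48
p_9 = 300
q_9 = 56
s_9 = 336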